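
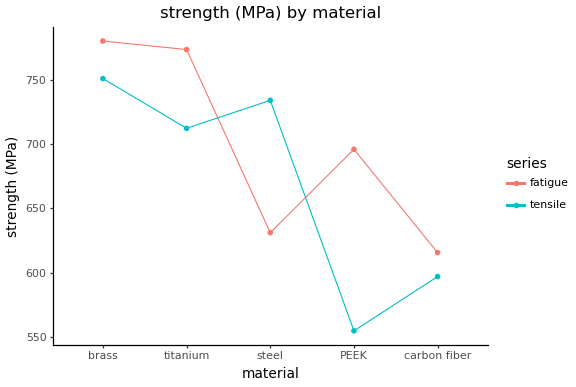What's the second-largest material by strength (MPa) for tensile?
Top 3 for tensile: brass ≈ 760, steel ≈ 740, titanium ≈ 720.

steel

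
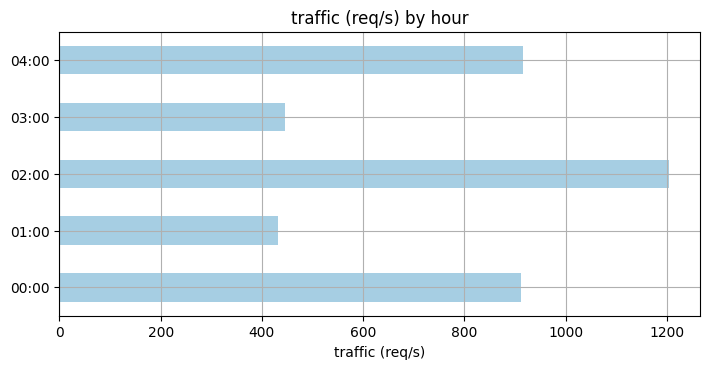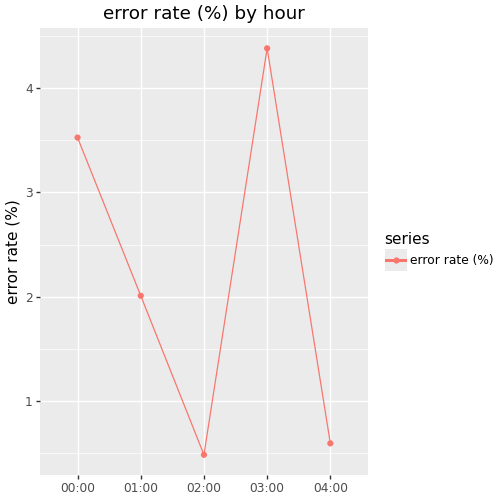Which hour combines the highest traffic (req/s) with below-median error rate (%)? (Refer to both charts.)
Chart 2 median error rate (%) ≈ 2; below-median hours: 02:00, 04:00. Among those, 02:00 has the highest traffic (req/s) (≈ 1200).

02:00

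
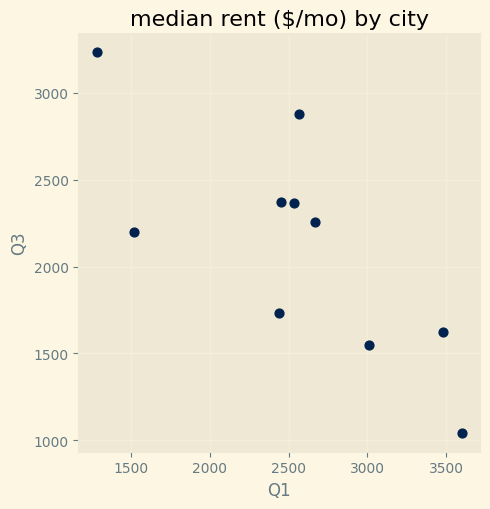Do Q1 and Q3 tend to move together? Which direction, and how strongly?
negative, strong

Points are negatively correlated; strong (|r| ≈ 0.8).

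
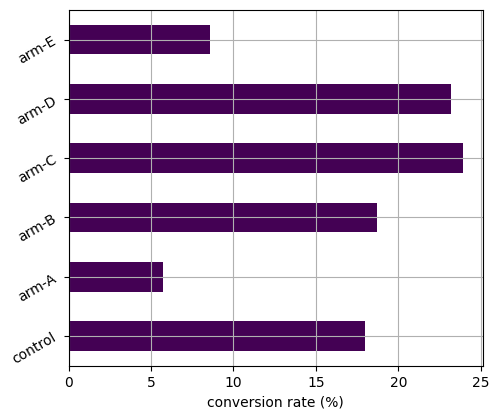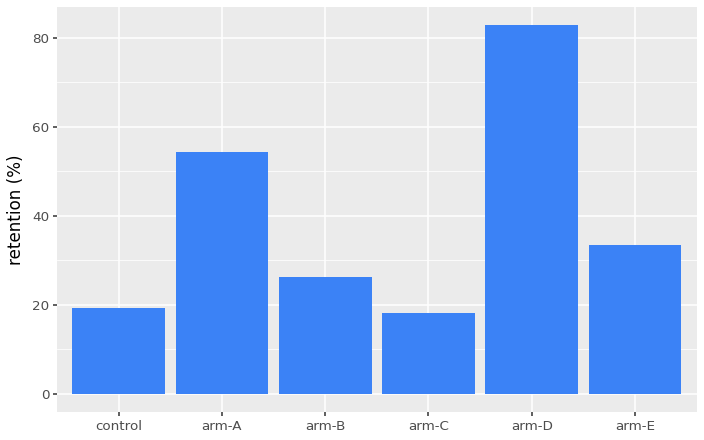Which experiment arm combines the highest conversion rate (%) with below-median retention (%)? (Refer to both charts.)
arm-C

Chart 2 median retention (%) ≈ 30; below-median experiment arms: control, arm-B, arm-C. Among those, arm-C has the highest conversion rate (%) (≈ 25).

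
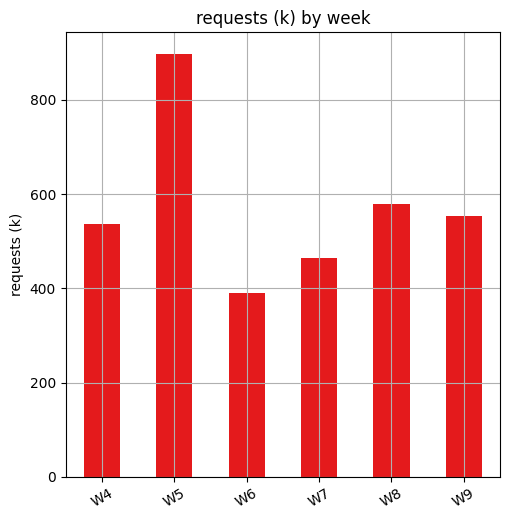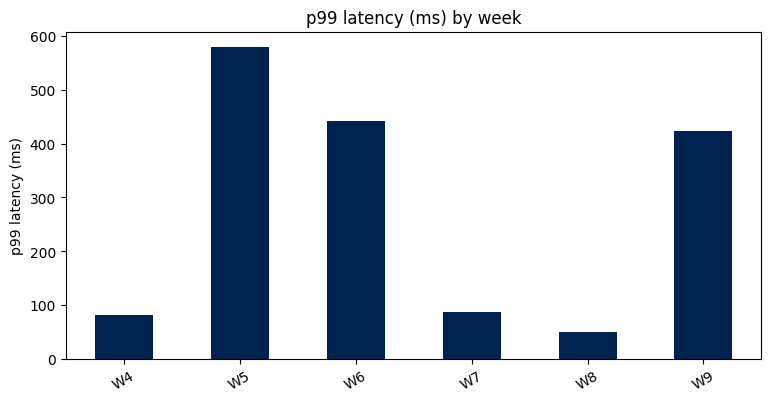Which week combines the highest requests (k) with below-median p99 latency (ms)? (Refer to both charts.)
W8

Chart 2 median p99 latency (ms) ≈ 300; below-median weeks: W4, W7, W8. Among those, W8 has the highest requests (k) (≈ 600).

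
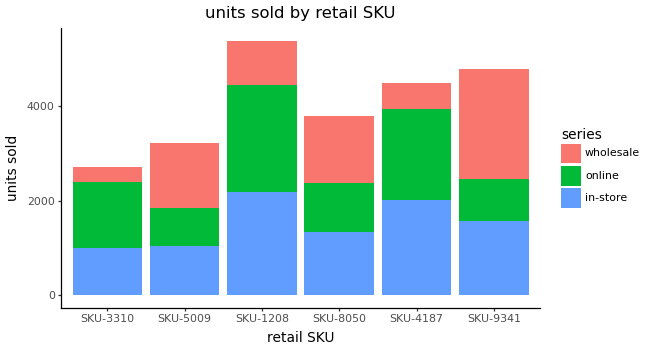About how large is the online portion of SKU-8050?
≈ 1000

online top ≈ 2500, bottom ≈ 1500; segment ≈ 1000.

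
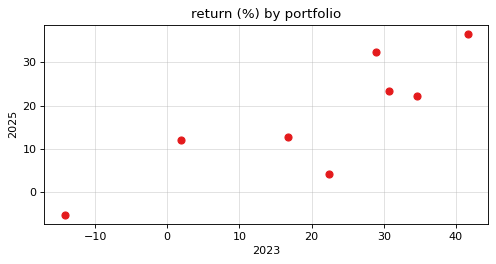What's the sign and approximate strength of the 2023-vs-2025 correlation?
positive, strong

Points are positively correlated; strong (|r| ≈ 0.8).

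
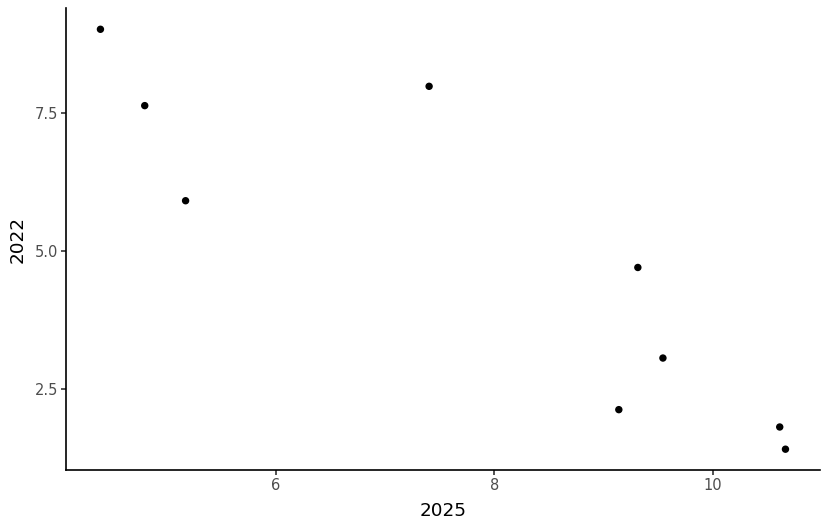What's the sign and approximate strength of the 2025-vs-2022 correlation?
Points are negatively correlated; strong (|r| ≈ 0.9).

negative, strong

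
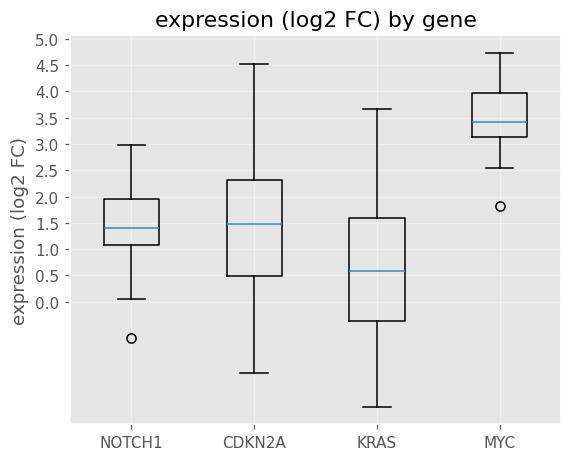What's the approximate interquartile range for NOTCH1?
Q3 ≈ 2.0, Q1 ≈ 1.0; IQR ≈ 1.0.

≈ 1.0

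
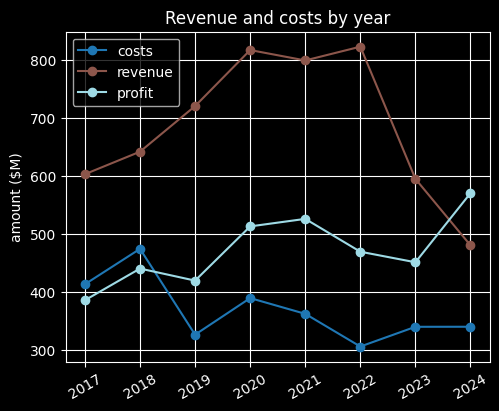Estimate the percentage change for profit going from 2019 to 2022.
≈ +12.5%

2019 ≈ 400, 2022 ≈ 450; (450 − 400) / 400 ≈ +12.5%.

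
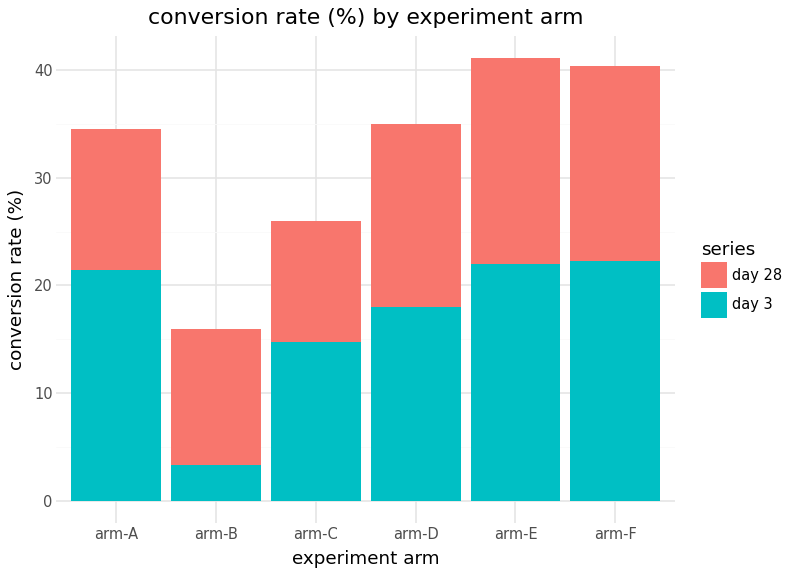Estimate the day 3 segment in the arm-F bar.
≈ 20

day 3 top ≈ 20, bottom ≈ 0; segment ≈ 20.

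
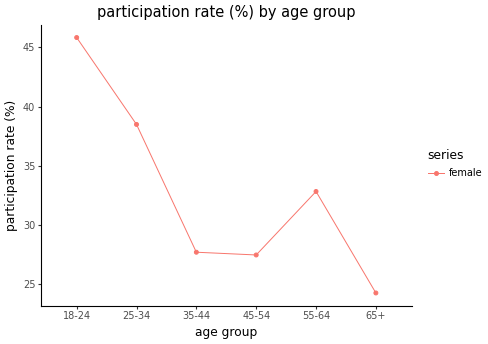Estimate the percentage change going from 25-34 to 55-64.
25-34 ≈ 38, 55-64 ≈ 32; (32 − 38) / 38 ≈ -15.8%.

≈ -15.8%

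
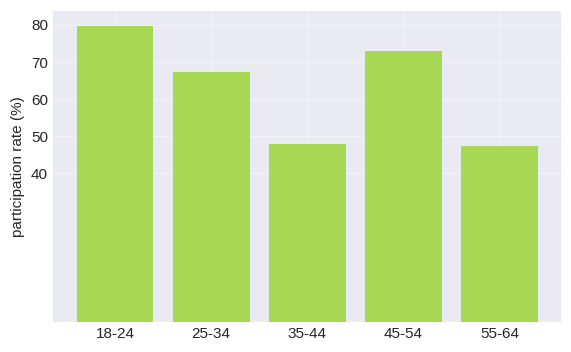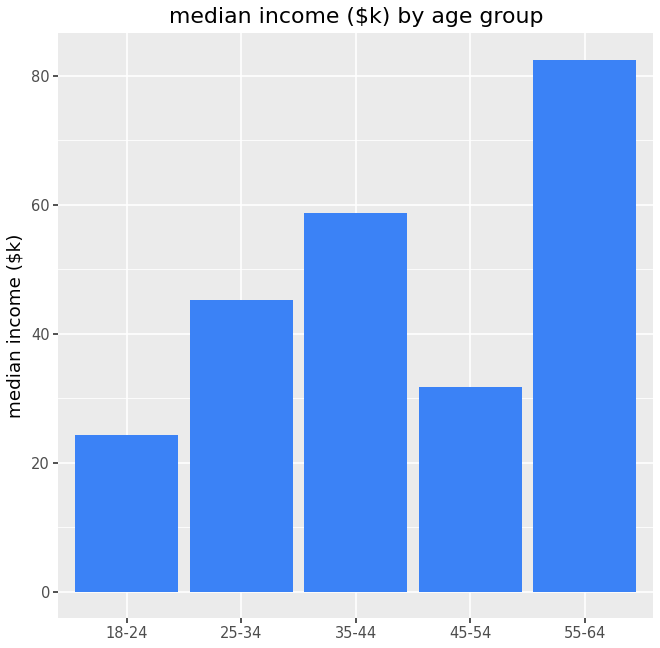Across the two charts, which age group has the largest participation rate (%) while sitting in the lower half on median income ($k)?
18-24

Chart 2 median median income ($k) ≈ 50; below-median age groups: 18-24, 45-54. Among those, 18-24 has the highest participation rate (%) (≈ 80).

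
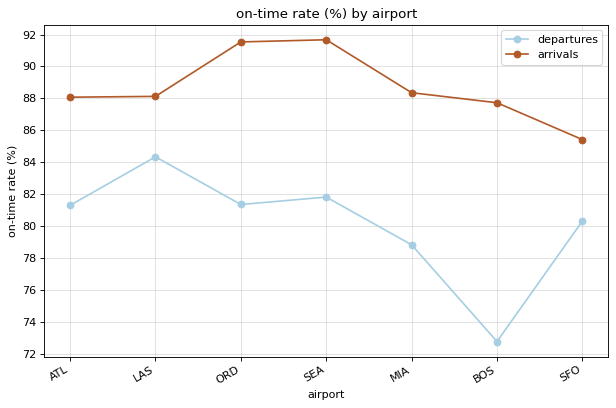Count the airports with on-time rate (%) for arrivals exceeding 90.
2

Above 90: ORD, SEA.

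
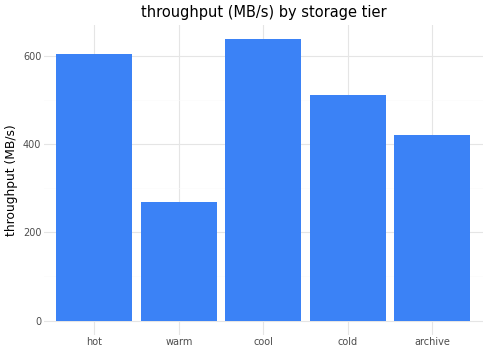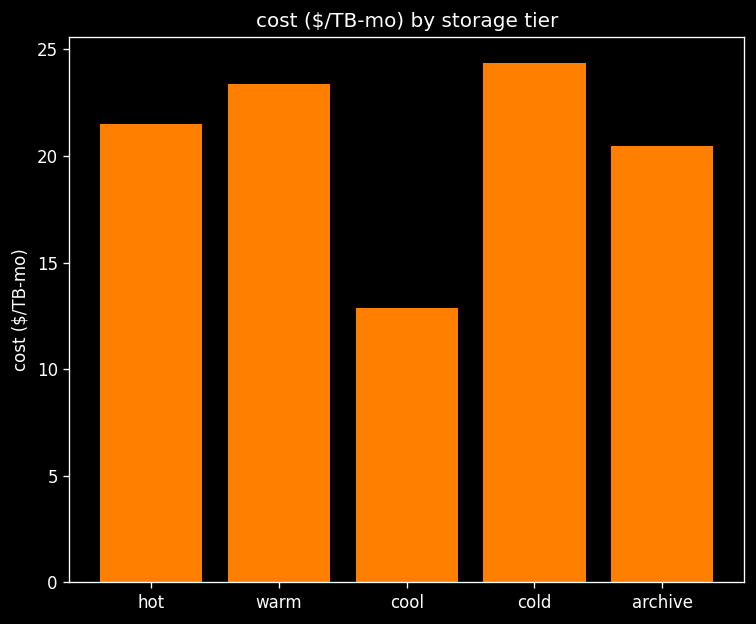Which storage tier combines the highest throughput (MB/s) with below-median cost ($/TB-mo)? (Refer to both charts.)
cool

Chart 2 median cost ($/TB-mo) ≈ 20; below-median storage tiers: cool, archive. Among those, cool has the highest throughput (MB/s) (≈ 600).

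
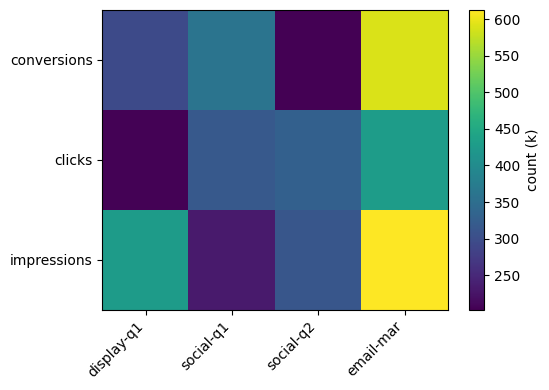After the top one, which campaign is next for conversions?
Top 3 for conversions: email-mar ≈ 600, social-q1 ≈ 350, display-q1 ≈ 300.

social-q1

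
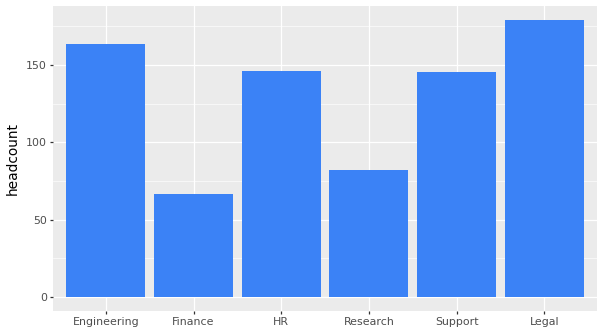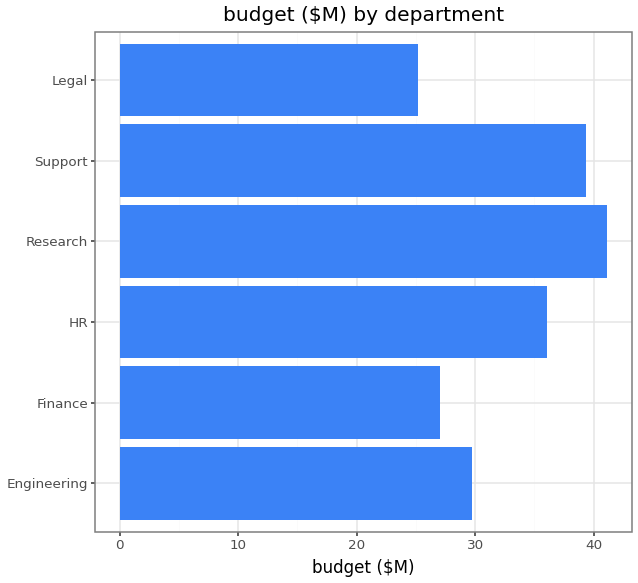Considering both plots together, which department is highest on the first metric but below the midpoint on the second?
Chart 2 median budget ($M) ≈ 35; below-median departments: Engineering, Finance, Legal. Among those, Legal has the highest headcount (≈ 180).

Legal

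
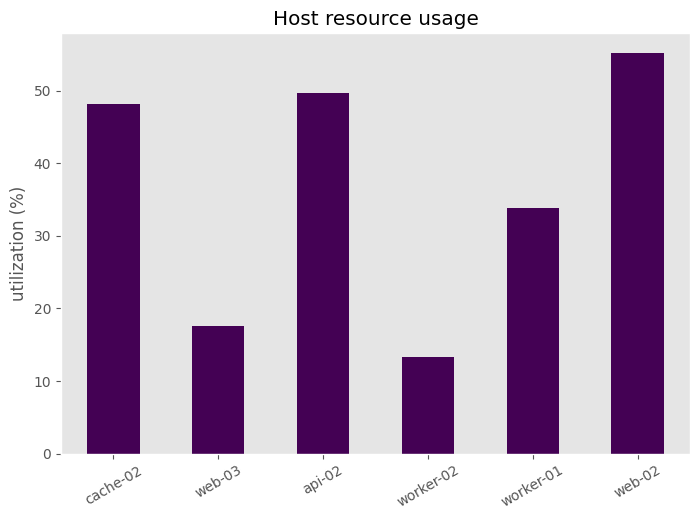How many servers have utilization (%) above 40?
3

Above 40: cache-02, api-02, web-02.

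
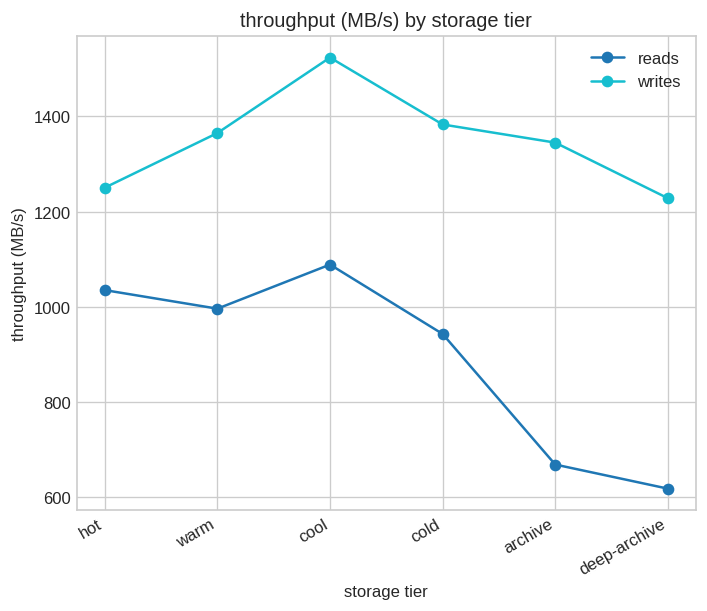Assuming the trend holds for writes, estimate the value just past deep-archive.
≈ 1100

Last three: 1400, 1300, 1200 → slope ≈ -100/step → next ≈ 1100.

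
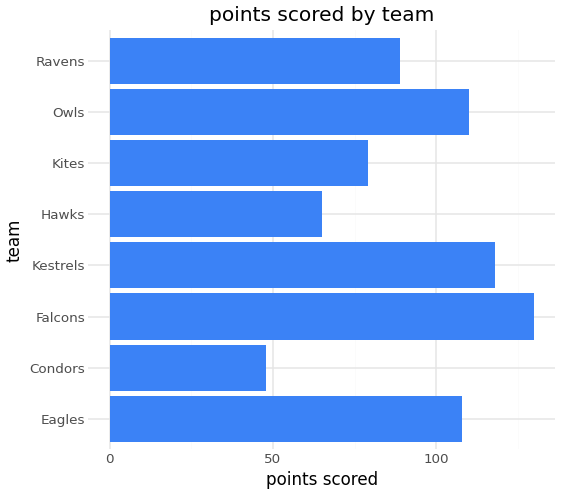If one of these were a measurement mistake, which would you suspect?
Condors ≈ 40; the rest sit between ≈ 60 and ≈ 120.

Condors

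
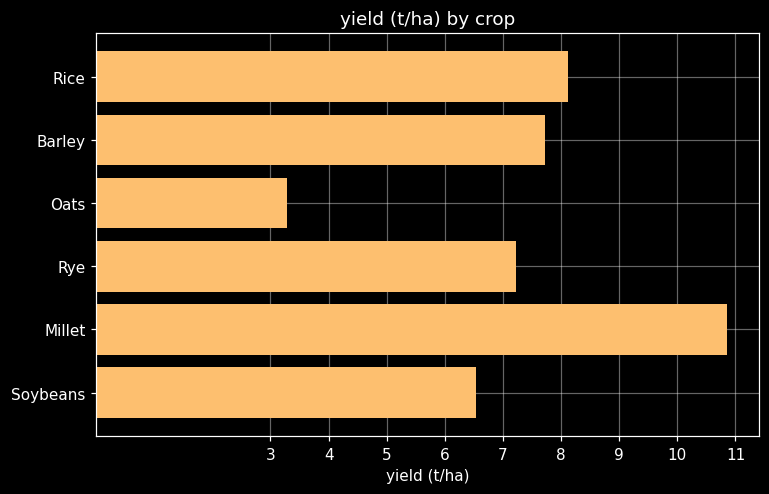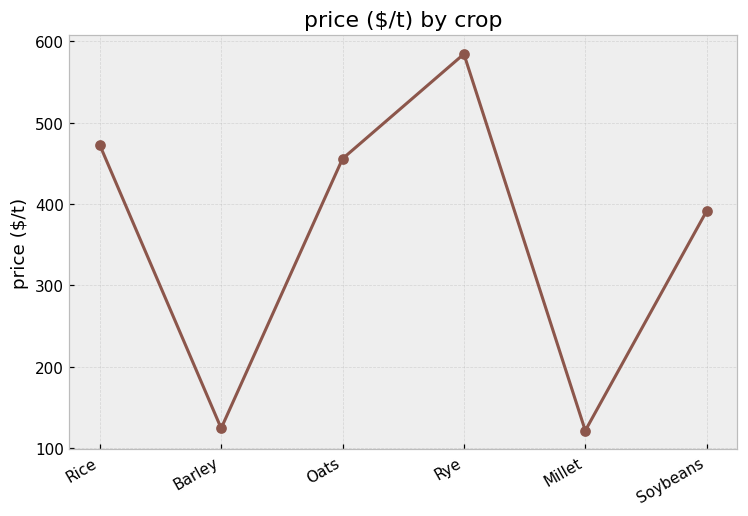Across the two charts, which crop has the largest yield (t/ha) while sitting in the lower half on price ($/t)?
Chart 2 median price ($/t) ≈ 400; below-median crops: Barley, Millet, Soybeans. Among those, Millet has the highest yield (t/ha) (≈ 11).

Millet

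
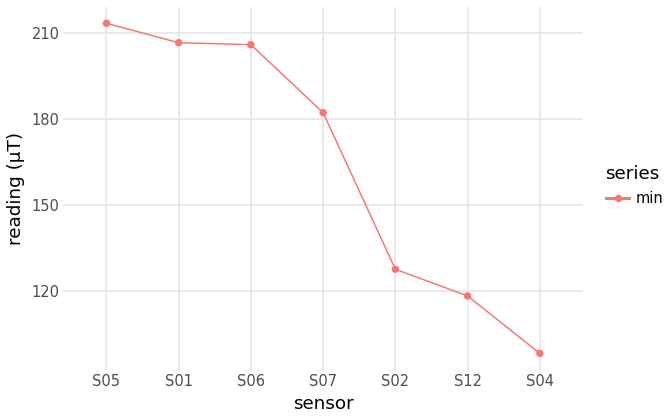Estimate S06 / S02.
≈ 1.62×

S06 ≈ 210, S02 ≈ 130; 210/130 ≈ 1.62.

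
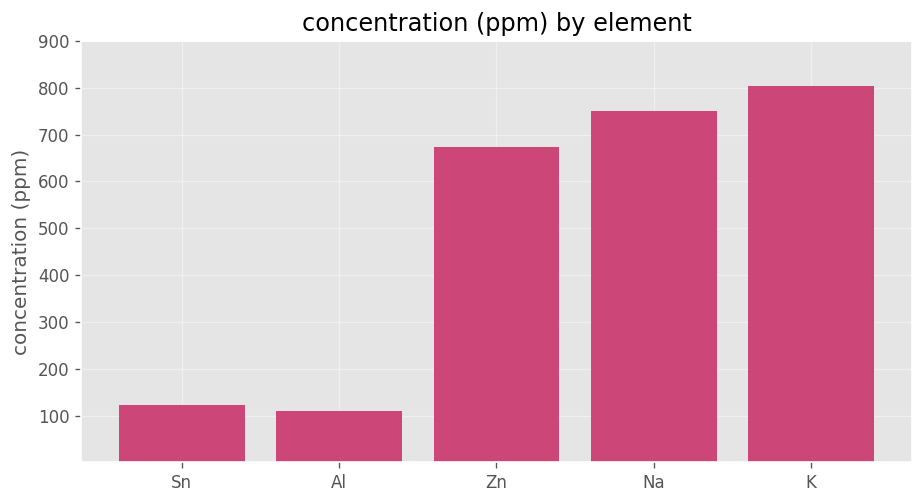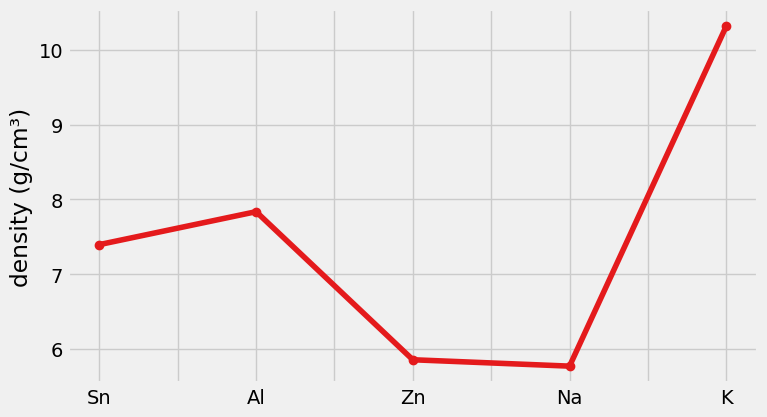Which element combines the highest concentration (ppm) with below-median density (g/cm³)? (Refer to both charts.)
Na

Chart 2 median density (g/cm³) ≈ 7; below-median elements: Zn, Na. Among those, Na has the highest concentration (ppm) (≈ 800).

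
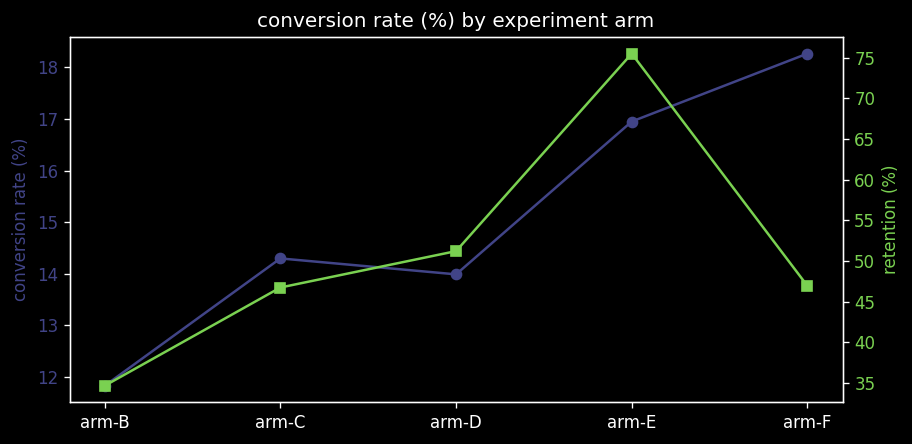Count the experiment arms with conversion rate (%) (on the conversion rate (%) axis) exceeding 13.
4

Above 13: arm-C, arm-D, arm-E, arm-F.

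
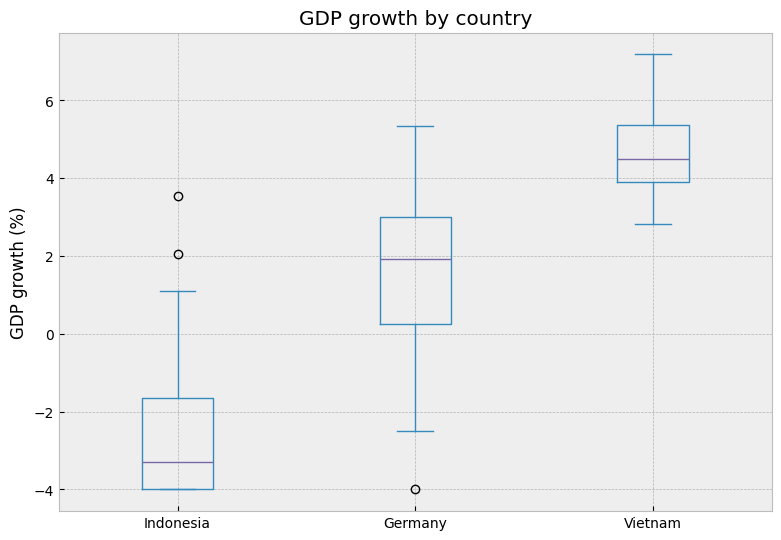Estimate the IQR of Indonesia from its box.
≈ 2

Q3 ≈ -2, Q1 ≈ -4; IQR ≈ 2.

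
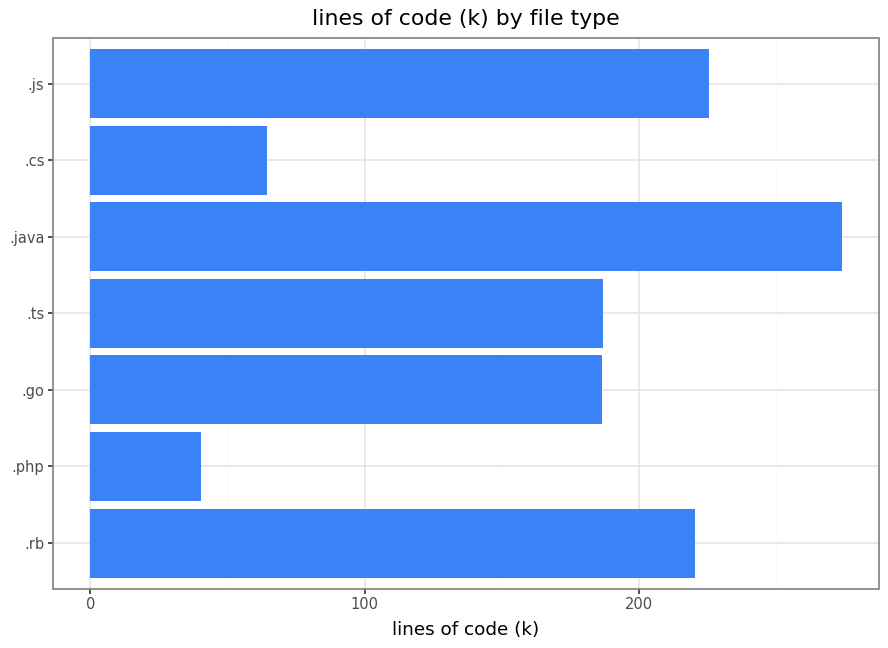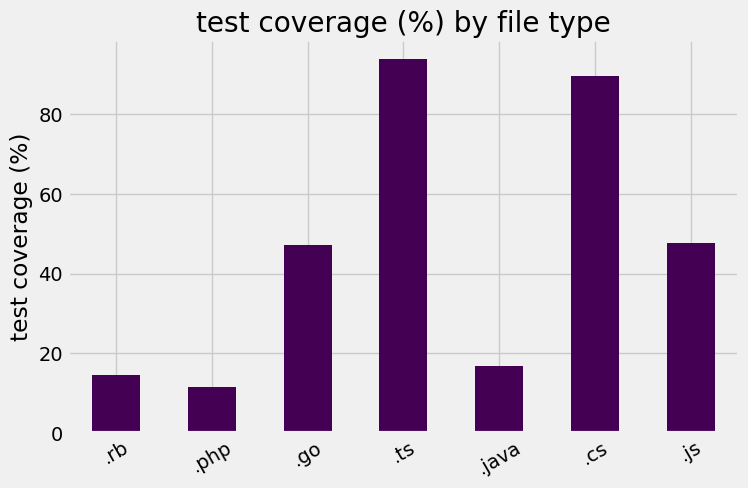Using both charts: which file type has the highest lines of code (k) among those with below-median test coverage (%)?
.java

Chart 2 median test coverage (%) ≈ 50; below-median file types: .rb, .php, .java. Among those, .java has the highest lines of code (k) (≈ 250).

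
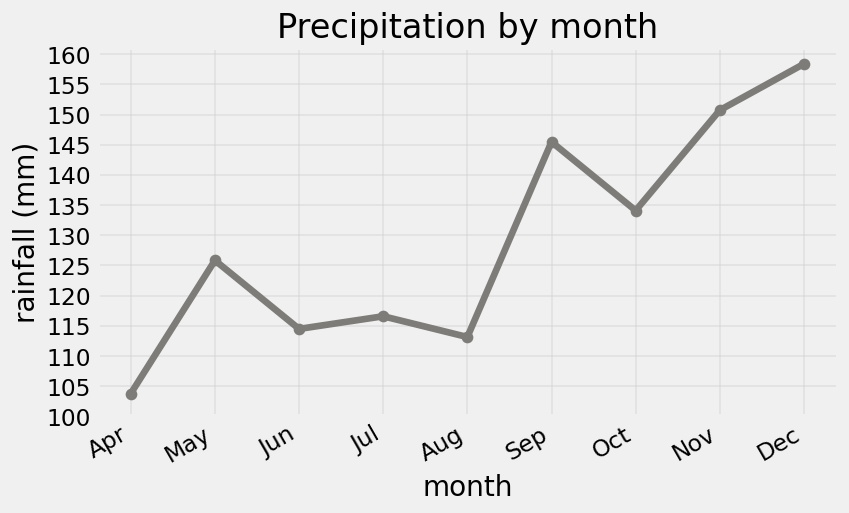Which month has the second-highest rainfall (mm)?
Nov

Top 3: Dec ≈ 160, Nov ≈ 150, Sep ≈ 145.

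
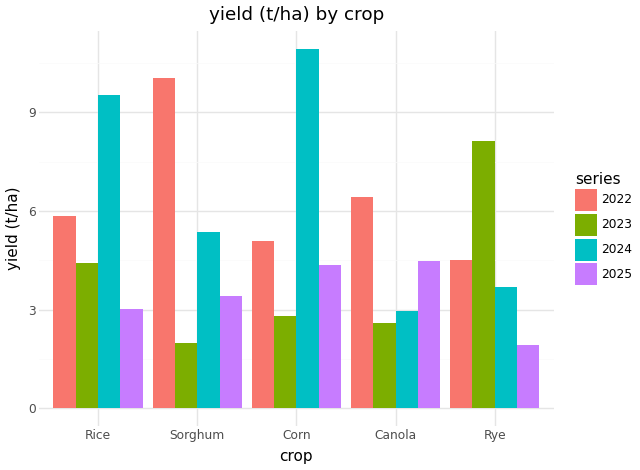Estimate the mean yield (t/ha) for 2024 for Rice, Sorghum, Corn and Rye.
(10 + 5 + 11 + 4) / 4 ≈ 8.

≈ 8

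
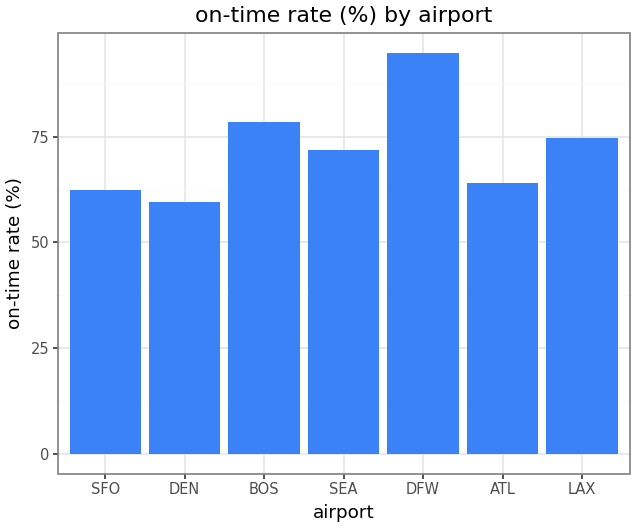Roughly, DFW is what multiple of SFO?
DFW ≈ 90, SFO ≈ 60; 90/60 ≈ 1.5.

≈ 1.5×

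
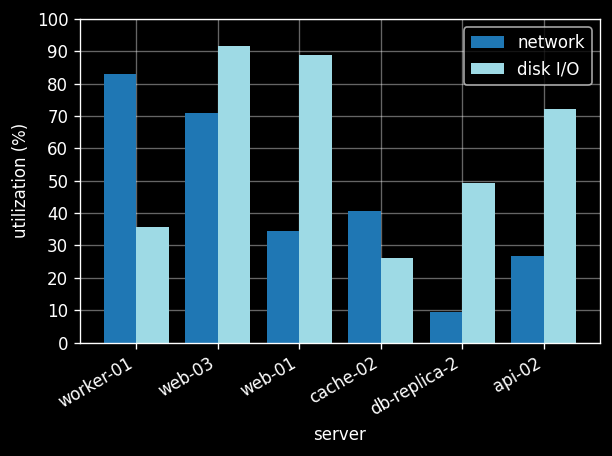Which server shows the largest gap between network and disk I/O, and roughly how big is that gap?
web-01, ≈ 60 %

web-01: network ≈ 30, disk I/O ≈ 90 → gap ≈ 60. Next-largest (worker-01) is only ≈ 40.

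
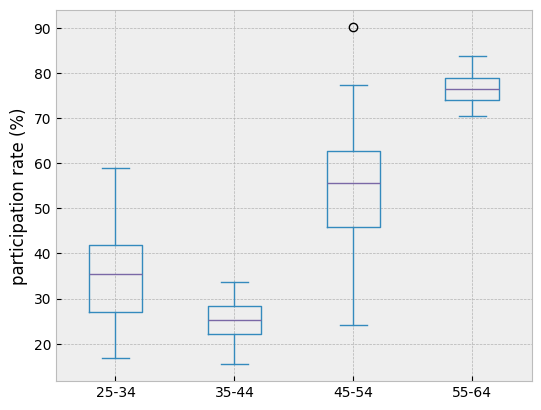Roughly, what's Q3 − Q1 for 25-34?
Q3 ≈ 40, Q1 ≈ 25; IQR ≈ 15.

≈ 15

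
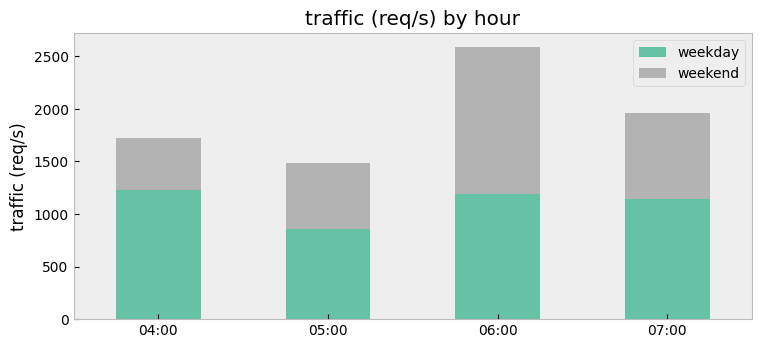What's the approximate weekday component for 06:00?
≈ 1000

weekday top ≈ 1000, bottom ≈ 0; segment ≈ 1000.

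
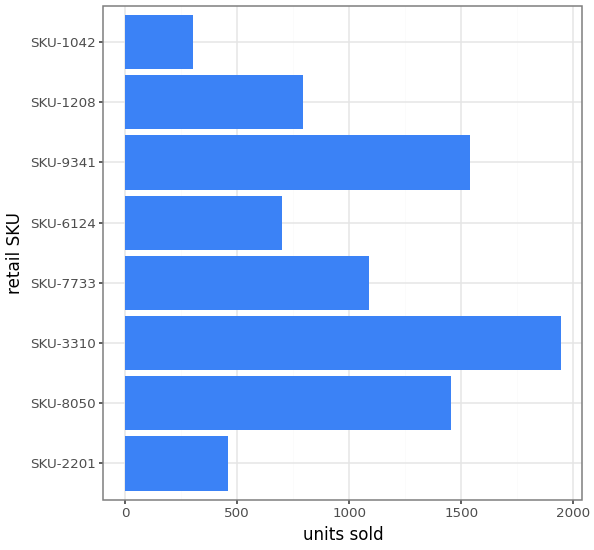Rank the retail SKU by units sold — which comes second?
SKU-9341

Top 3: SKU-3310 ≈ 2000, SKU-9341 ≈ 1600, SKU-8050 ≈ 1400.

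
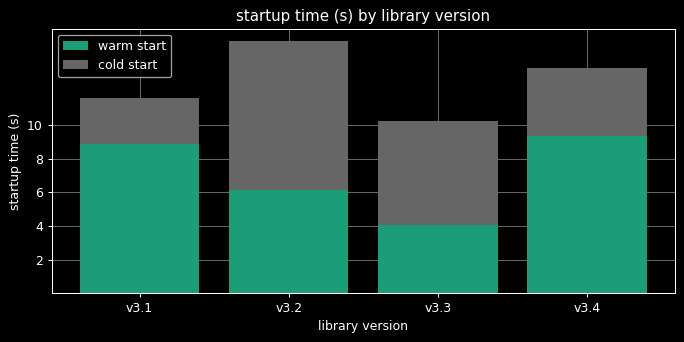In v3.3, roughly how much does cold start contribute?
cold start top ≈ 10, bottom ≈ 4; segment ≈ 6.

≈ 6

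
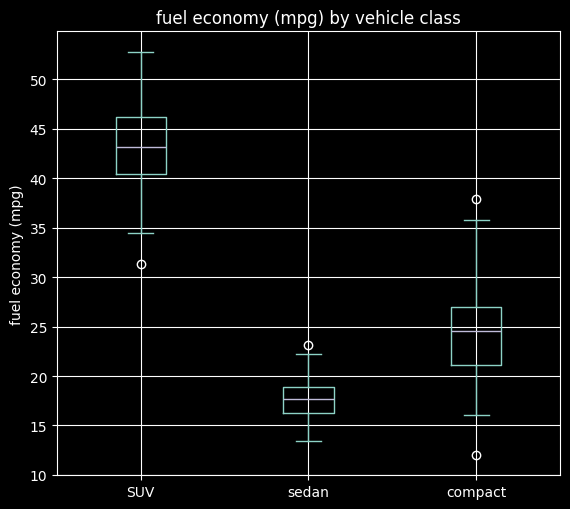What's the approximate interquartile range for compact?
Q3 ≈ 25, Q1 ≈ 20; IQR ≈ 5.

≈ 5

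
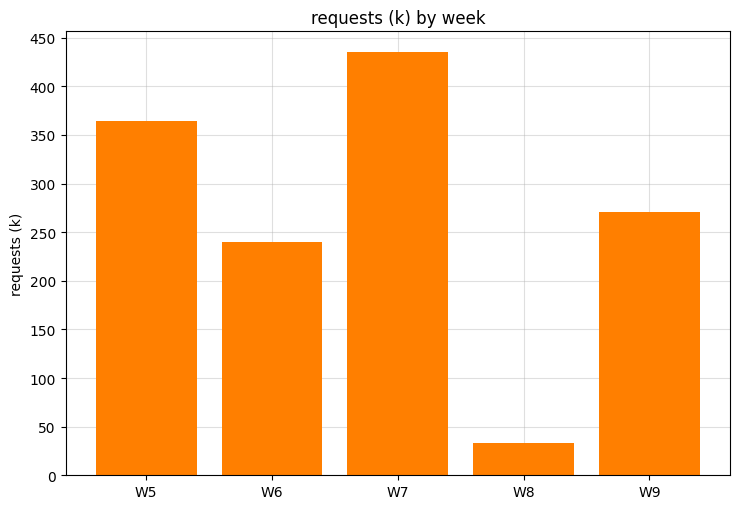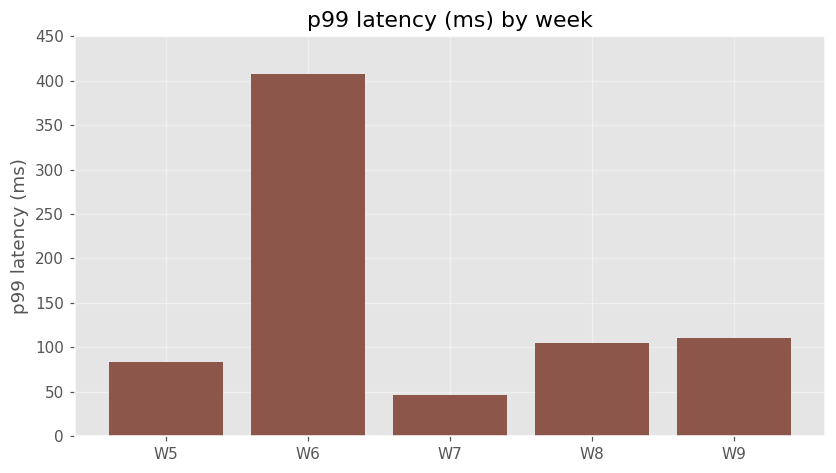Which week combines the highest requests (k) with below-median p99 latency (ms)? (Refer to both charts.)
W7

Chart 2 median p99 latency (ms) ≈ 100; below-median weeks: W5, W7. Among those, W7 has the highest requests (k) (≈ 450).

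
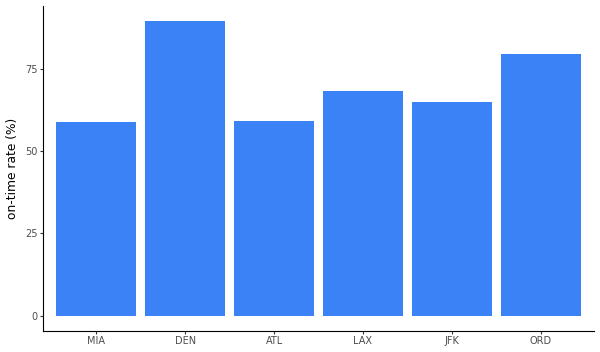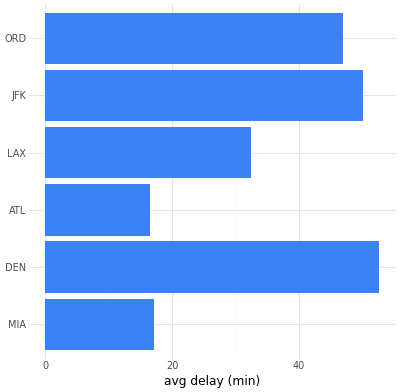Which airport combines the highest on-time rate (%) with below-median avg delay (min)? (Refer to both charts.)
Chart 2 median avg delay (min) ≈ 40; below-median airports: MIA, ATL, LAX. Among those, LAX has the highest on-time rate (%) (≈ 70).

LAX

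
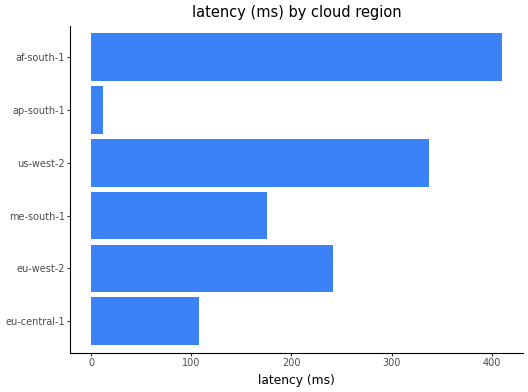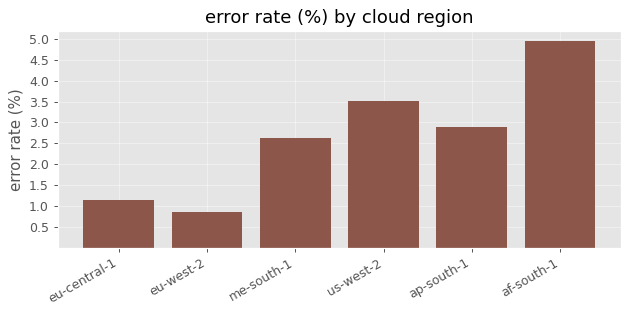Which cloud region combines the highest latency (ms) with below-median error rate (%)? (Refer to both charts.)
Chart 2 median error rate (%) ≈ 3; below-median cloud regions: eu-central-1, eu-west-2, me-south-1. Among those, eu-west-2 has the highest latency (ms) (≈ 250).

eu-west-2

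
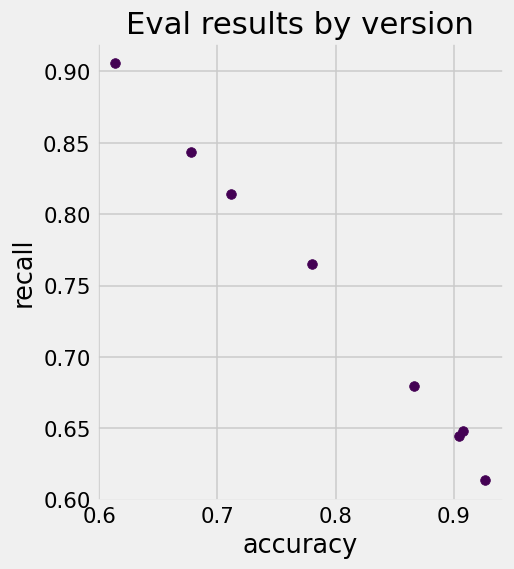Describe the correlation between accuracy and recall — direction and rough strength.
negative, strong

Points are negatively correlated; strong (|r| ≈ 1.0).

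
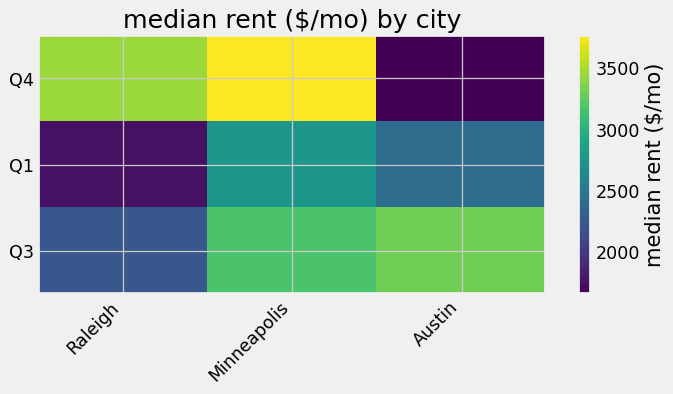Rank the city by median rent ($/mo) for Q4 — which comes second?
Top 3 for Q4: Minneapolis ≈ 3800, Raleigh ≈ 3400, Austin ≈ 1600.

Raleigh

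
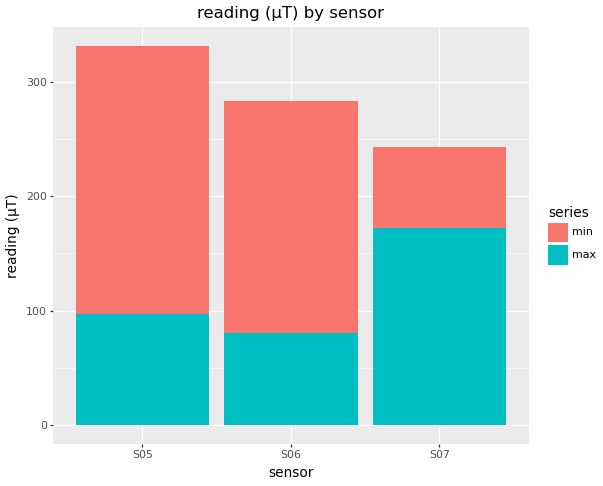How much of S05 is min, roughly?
min top ≈ 350, bottom ≈ 100; segment ≈ 250.

≈ 250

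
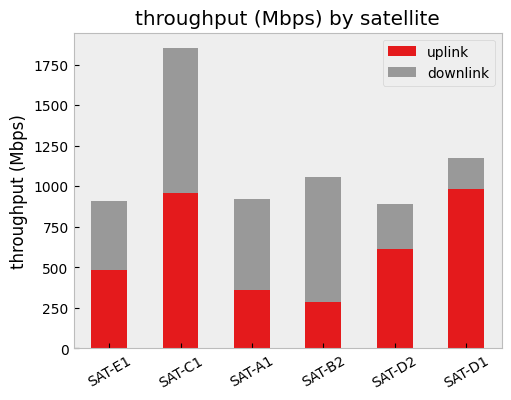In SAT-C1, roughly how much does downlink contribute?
downlink top ≈ 1800, bottom ≈ 1000; segment ≈ 800.

≈ 800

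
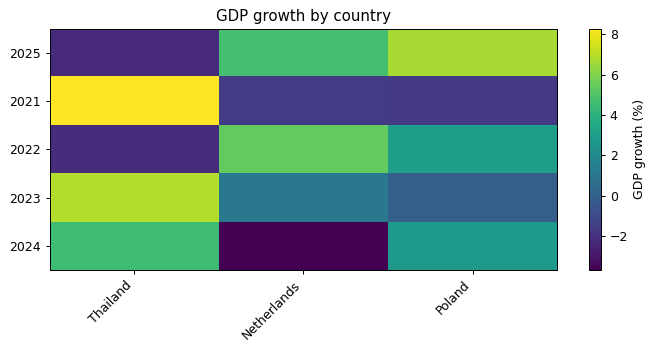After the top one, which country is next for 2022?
Top 3 for 2022: Netherlands ≈ 5, Poland ≈ 3, Thailand ≈ -2.

Poland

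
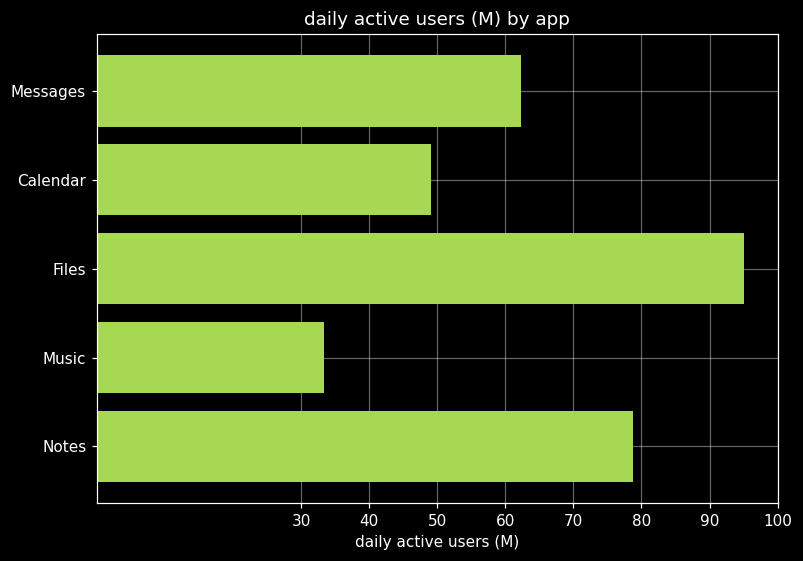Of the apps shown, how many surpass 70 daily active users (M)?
Above 70: Files, Notes.

2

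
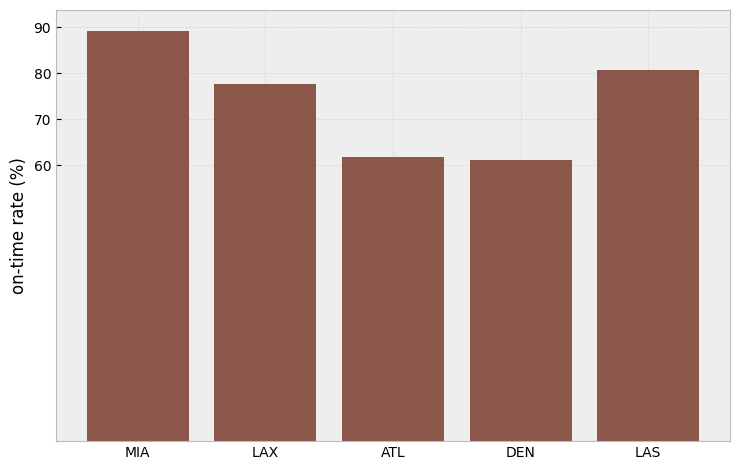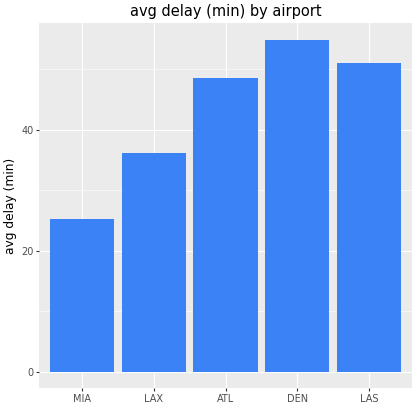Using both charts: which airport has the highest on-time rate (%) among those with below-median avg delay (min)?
MIA

Chart 2 median avg delay (min) ≈ 50; below-median airports: MIA, LAX. Among those, MIA has the highest on-time rate (%) (≈ 90).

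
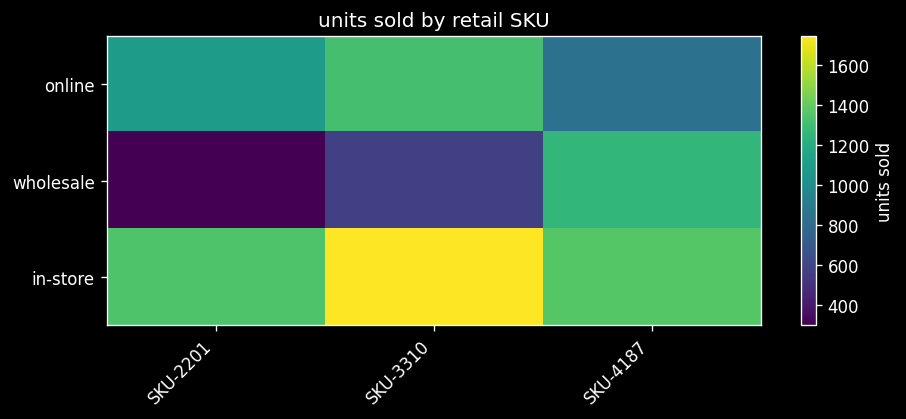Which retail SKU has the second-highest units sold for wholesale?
SKU-3310

Top 3 for wholesale: SKU-4187 ≈ 1200, SKU-3310 ≈ 600, SKU-2201 ≈ 400.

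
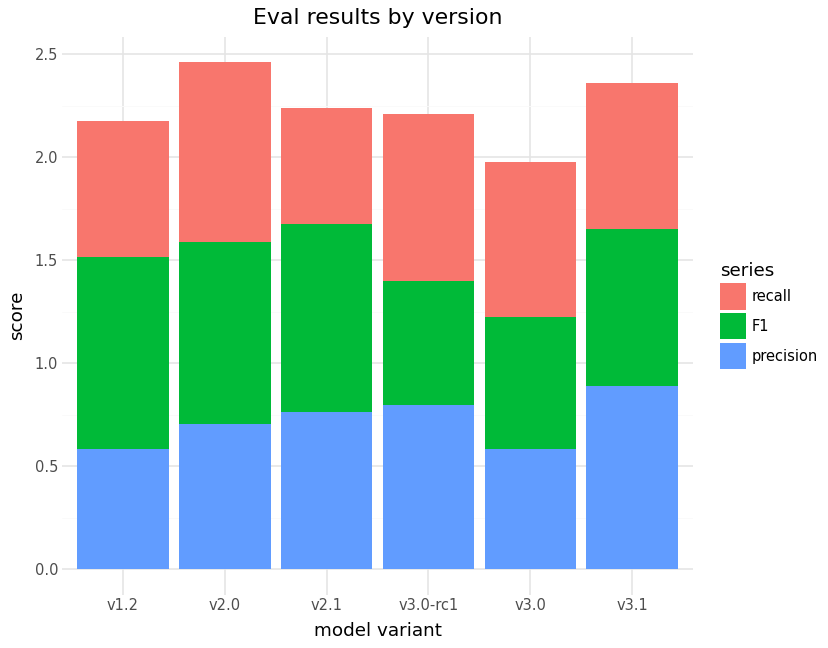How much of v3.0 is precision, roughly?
≈ 0.5

precision top ≈ 0.5, bottom ≈ 0.0; segment ≈ 0.5.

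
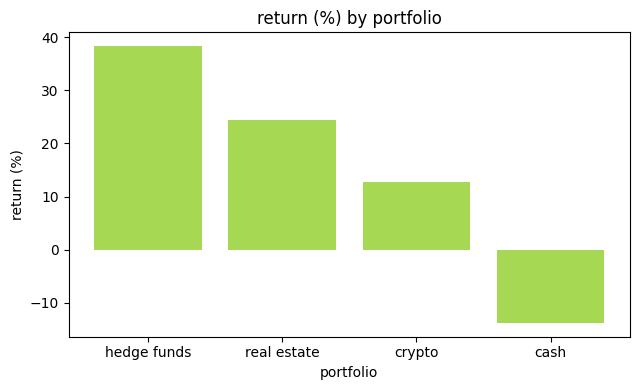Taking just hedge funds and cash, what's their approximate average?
(40 + -15) / 2 ≈ 12.

≈ 12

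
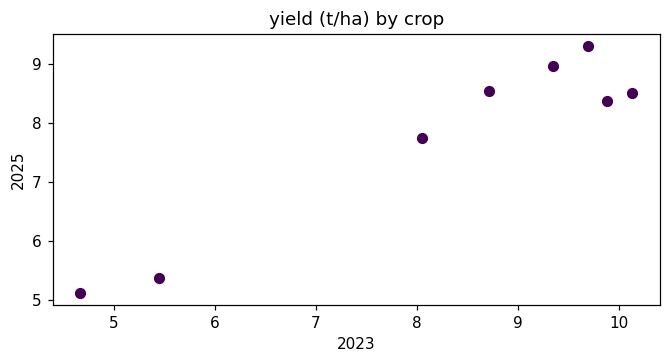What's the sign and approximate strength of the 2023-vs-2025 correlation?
positive, strong

Points are positively correlated; strong (|r| ≈ 1.0).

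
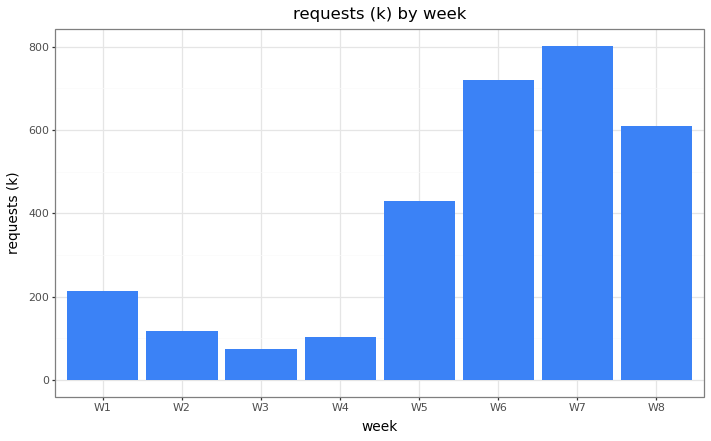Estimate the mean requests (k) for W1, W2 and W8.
≈ 300

(200 + 100 + 600) / 3 ≈ 300.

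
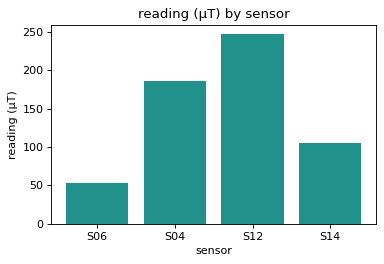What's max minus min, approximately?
≈ 200

Max S12 ≈ 250, min S06 ≈ 50; range ≈ 200.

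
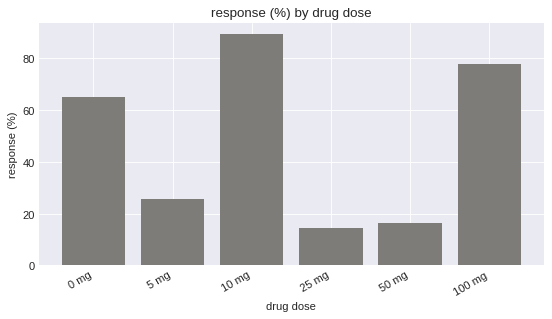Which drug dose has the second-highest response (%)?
Top 3: 10 mg ≈ 90, 100 mg ≈ 80, 0 mg ≈ 60.

100 mg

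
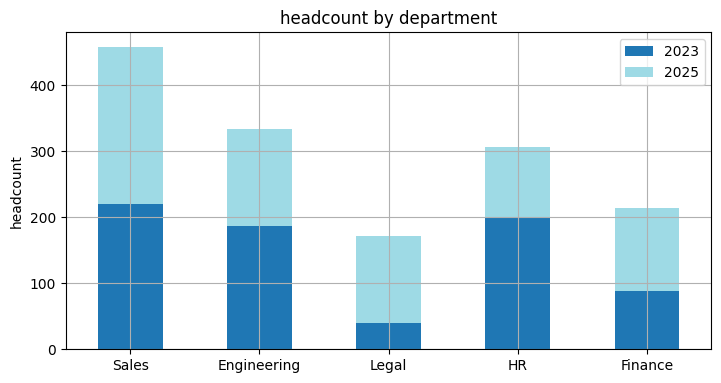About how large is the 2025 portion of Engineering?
2025 top ≈ 350, bottom ≈ 200; segment ≈ 150.

≈ 150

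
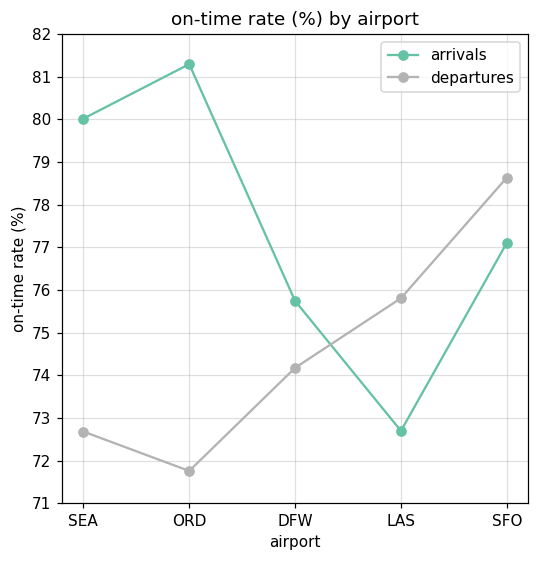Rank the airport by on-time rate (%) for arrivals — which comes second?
SEA

Top 3 for arrivals: ORD ≈ 81, SEA ≈ 80, SFO ≈ 77.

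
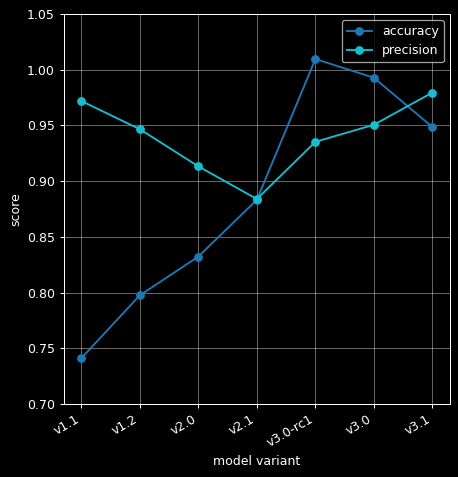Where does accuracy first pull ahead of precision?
v2.1: accuracy ≈ 0.90 vs precision ≈ 0.90 (not yet); v3.0-rc1: accuracy ≈ 1.00 vs precision ≈ 0.95 (first crossover).

v3.0-rc1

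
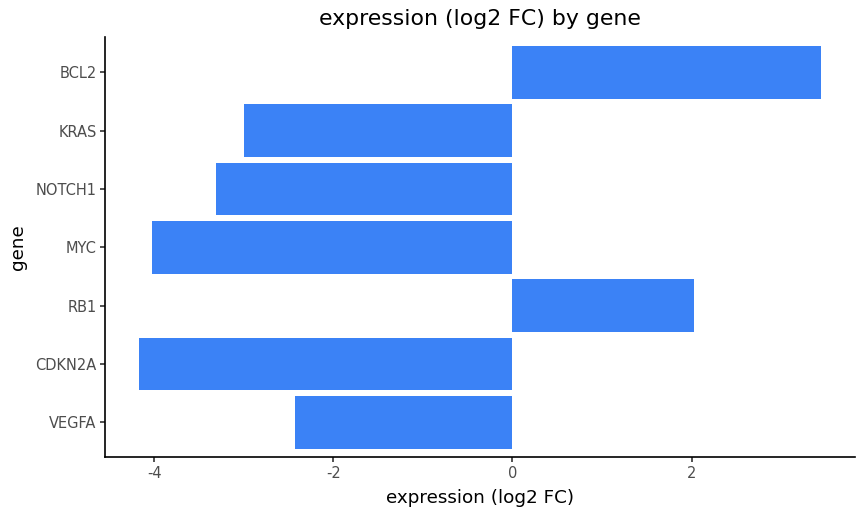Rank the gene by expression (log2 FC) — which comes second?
RB1

Top 3: BCL2 ≈ 3, RB1 ≈ 2, VEGFA ≈ -2.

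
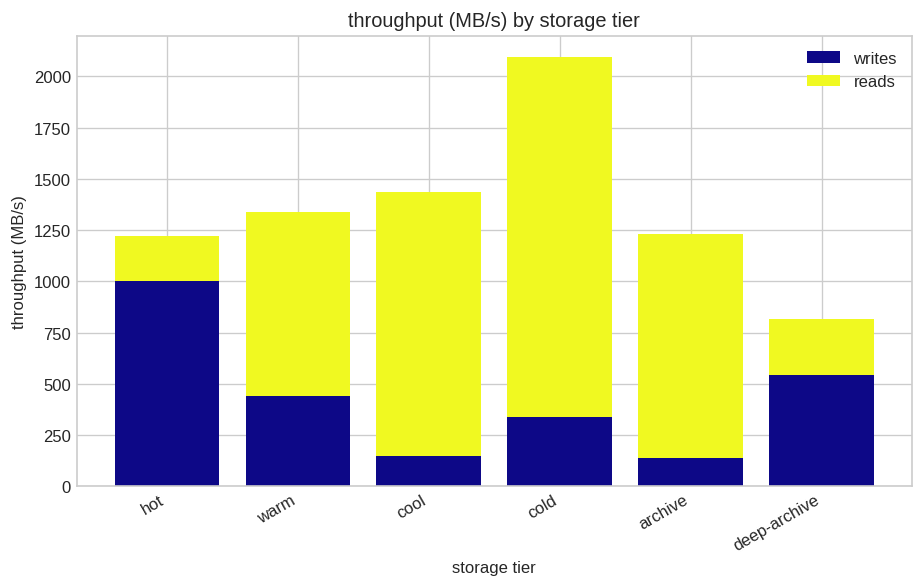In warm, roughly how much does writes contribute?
writes top ≈ 400, bottom ≈ 0; segment ≈ 400.

≈ 400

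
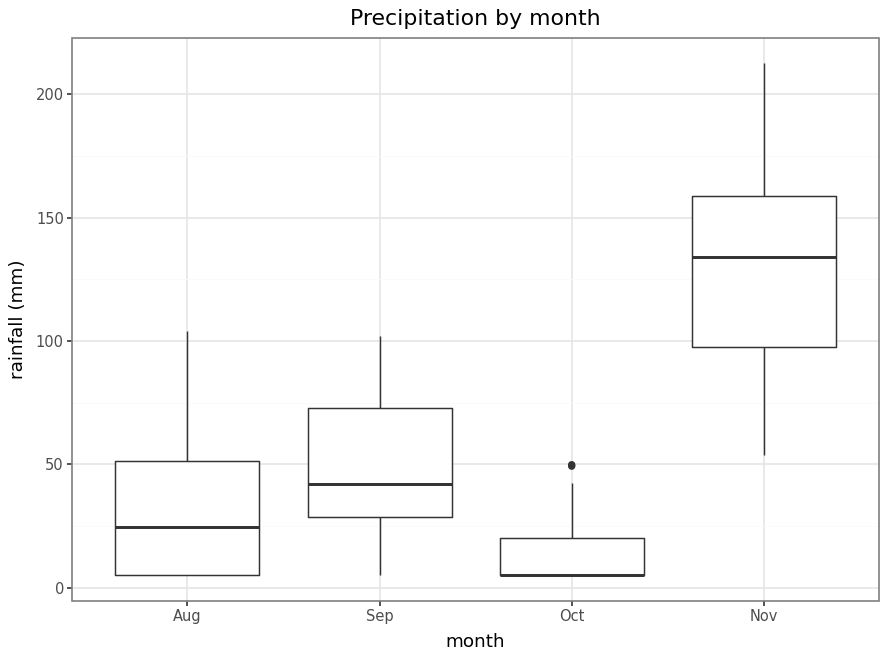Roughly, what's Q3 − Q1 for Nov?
≈ 60

Q3 ≈ 160, Q1 ≈ 100; IQR ≈ 60.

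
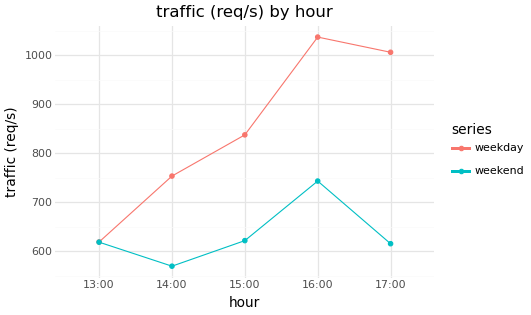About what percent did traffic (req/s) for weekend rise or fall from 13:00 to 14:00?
≈ -8.3%

13:00 ≈ 600, 14:00 ≈ 550; (550 − 600) / 600 ≈ -8.3%.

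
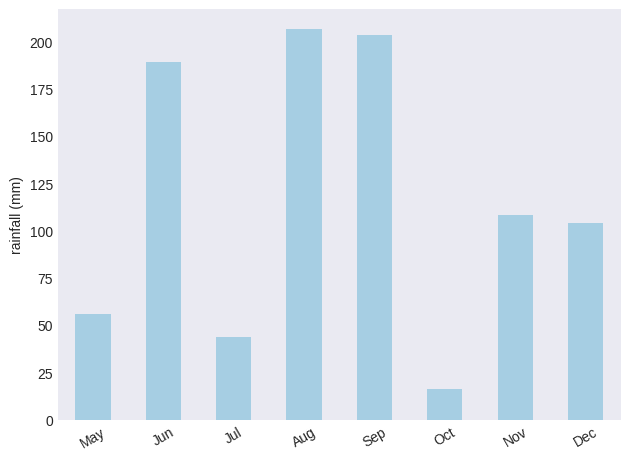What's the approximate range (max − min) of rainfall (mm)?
Max Aug ≈ 200, min Oct ≈ 20; range ≈ 180.

≈ 180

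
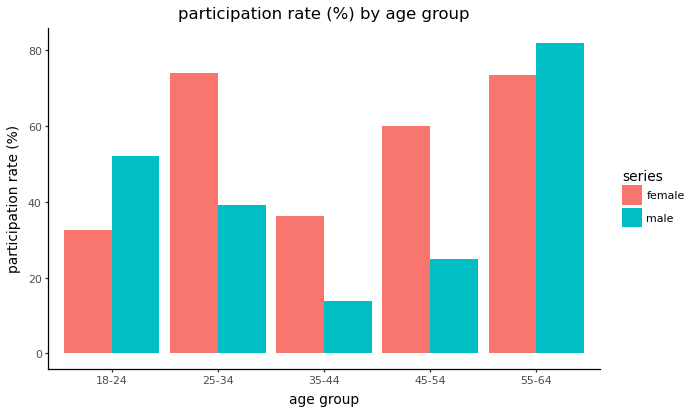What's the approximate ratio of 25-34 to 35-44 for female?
≈ 1.75×

25-34 ≈ 70, 35-44 ≈ 40; 70/40 ≈ 1.75.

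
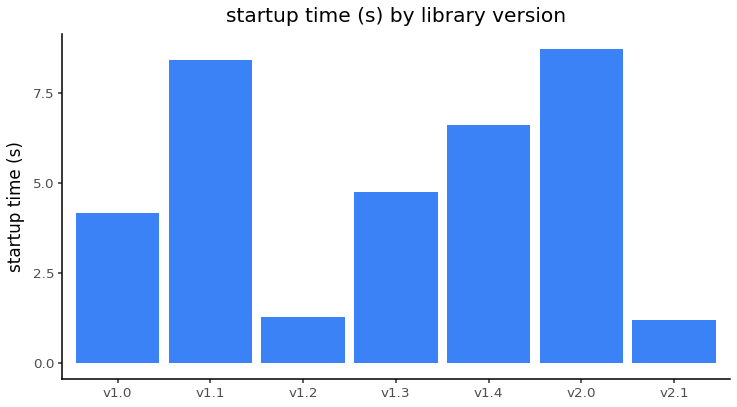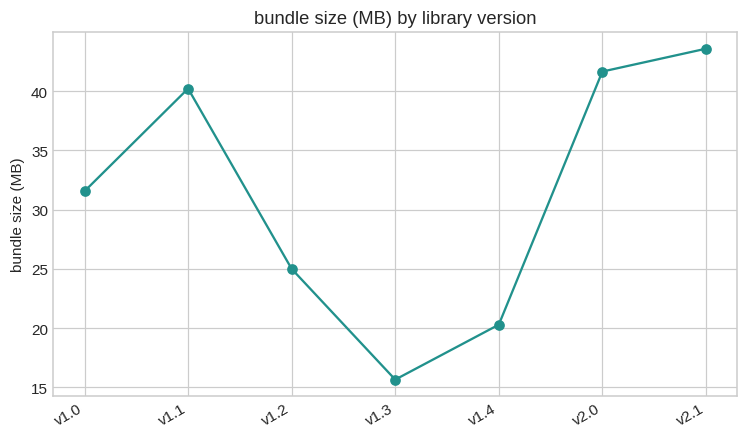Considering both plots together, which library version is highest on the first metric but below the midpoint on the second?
v1.4

Chart 2 median bundle size (MB) ≈ 30; below-median library versions: v1.2, v1.3, v1.4. Among those, v1.4 has the highest startup time (s) (≈ 7).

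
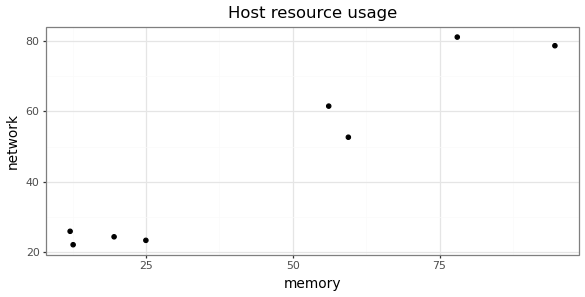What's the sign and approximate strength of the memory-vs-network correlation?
Points are positively correlated; strong (|r| ≈ 1.0).

positive, strong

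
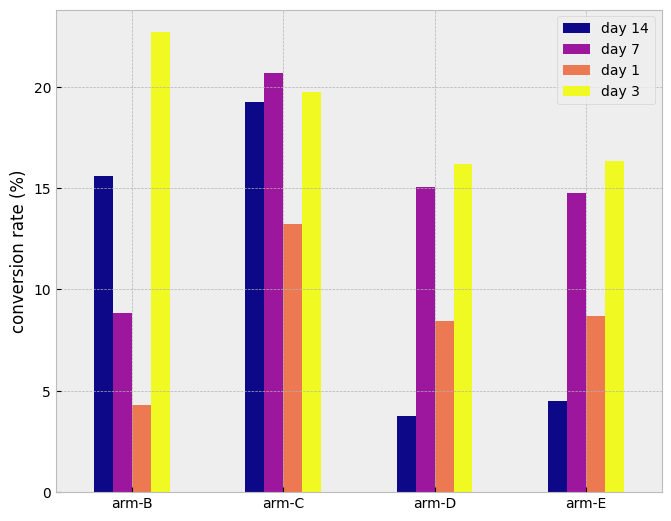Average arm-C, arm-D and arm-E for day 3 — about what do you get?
(20 + 16 + 16) / 3 ≈ 17.

≈ 17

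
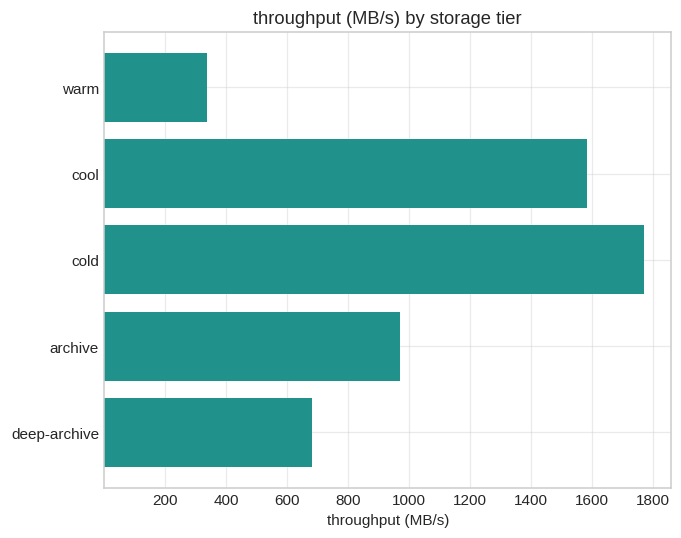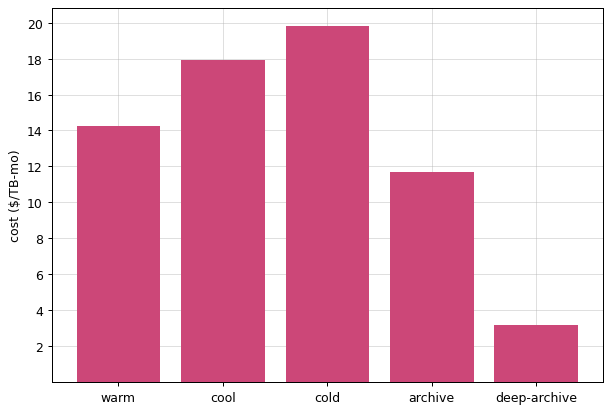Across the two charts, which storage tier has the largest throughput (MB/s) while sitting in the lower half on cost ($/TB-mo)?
archive

Chart 2 median cost ($/TB-mo) ≈ 14; below-median storage tiers: archive, deep-archive. Among those, archive has the highest throughput (MB/s) (≈ 1000).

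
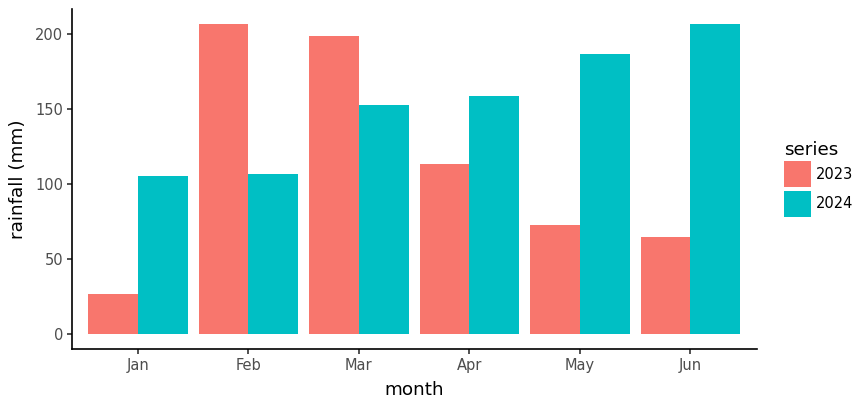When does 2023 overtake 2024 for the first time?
Jan: 2023 ≈ 20 vs 2024 ≈ 100 (not yet); Feb: 2023 ≈ 200 vs 2024 ≈ 100 (first crossover).

Feb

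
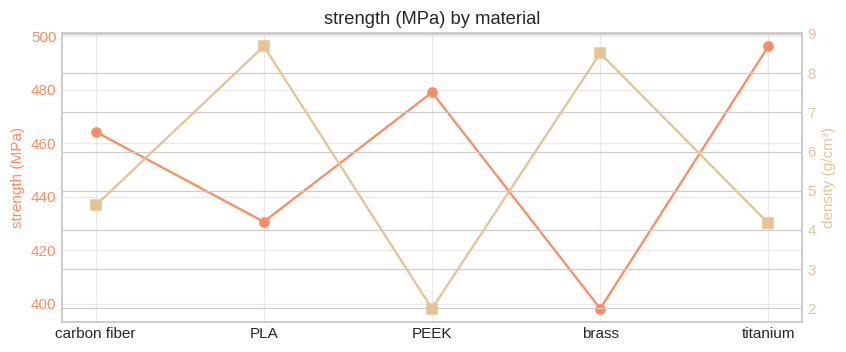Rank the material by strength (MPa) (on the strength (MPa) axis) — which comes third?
carbon fiber

Top 4 (on the strength (MPa) axis): titanium ≈ 500, PEEK ≈ 480, carbon fiber ≈ 460, PLA ≈ 430.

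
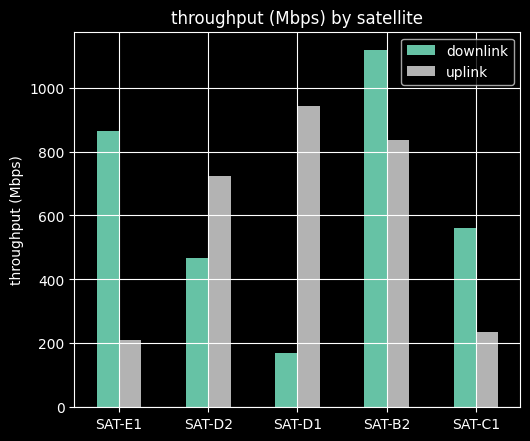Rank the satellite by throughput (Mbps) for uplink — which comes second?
Top 3 for uplink: SAT-D1 ≈ 900, SAT-B2 ≈ 800, SAT-D2 ≈ 700.

SAT-B2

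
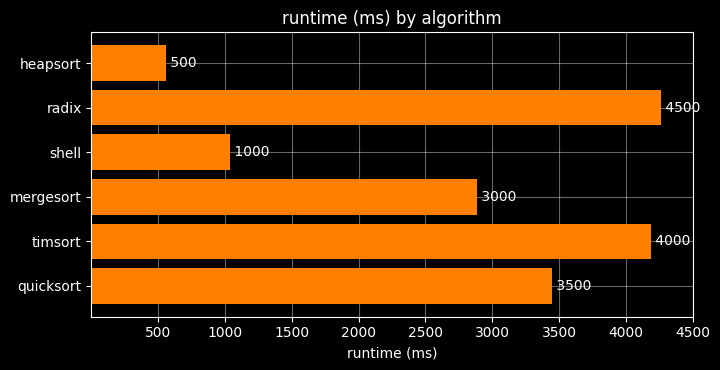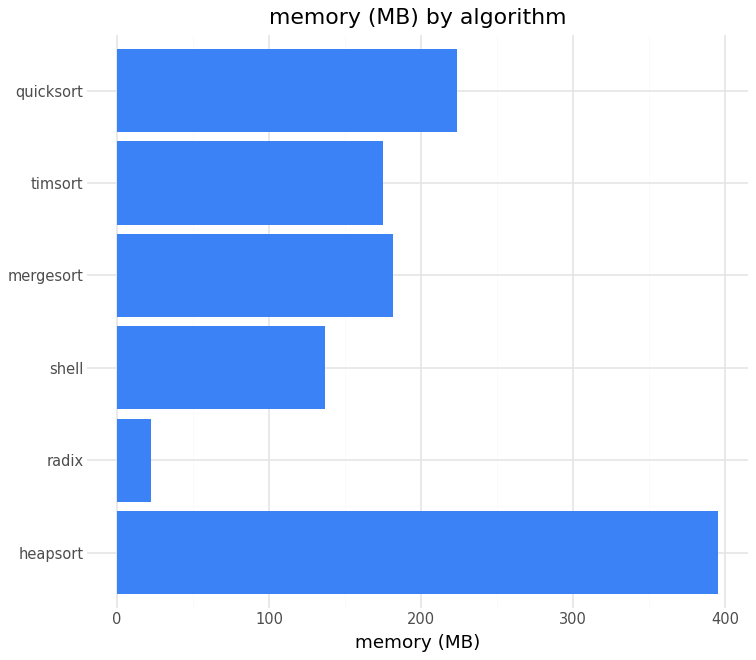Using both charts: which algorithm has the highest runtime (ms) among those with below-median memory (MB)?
radix

Chart 2 median memory (MB) ≈ 200; below-median algorithms: radix, shell, timsort. Among those, radix has the highest runtime (ms) (≈ 4500).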